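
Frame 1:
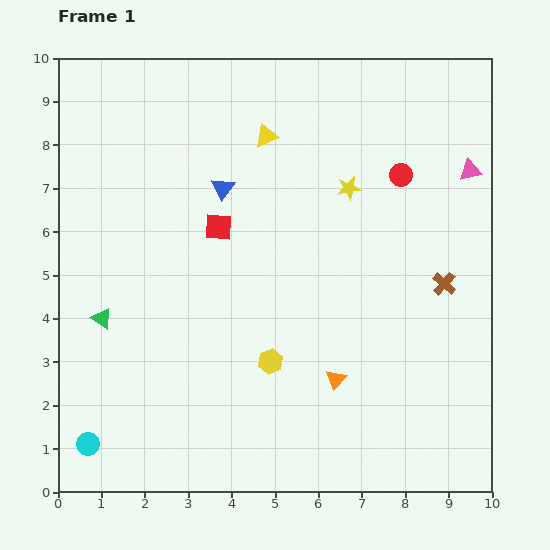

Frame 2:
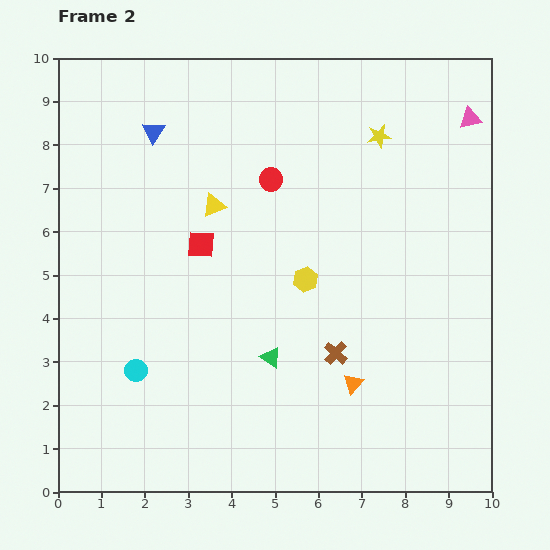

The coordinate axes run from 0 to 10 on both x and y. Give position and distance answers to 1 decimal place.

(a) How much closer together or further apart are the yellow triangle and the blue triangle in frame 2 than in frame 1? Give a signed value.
+0.6

Distance in frame 1: 1.6. Distance in frame 2: 2.2.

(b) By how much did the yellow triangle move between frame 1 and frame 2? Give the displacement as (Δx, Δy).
(-1.2, -1.6)

The yellow triangle was at (4.8, 8.2) in frame 1 and (3.6, 6.6) in frame 2.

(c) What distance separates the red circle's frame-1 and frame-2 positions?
3.0

The red circle moved from (7.9, 7.3) to (4.9, 7.2), a distance of √(3.0² + 0.1²) ≈ 3.0.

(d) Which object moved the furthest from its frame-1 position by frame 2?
the green triangle

(moved 4.0; next 3.0)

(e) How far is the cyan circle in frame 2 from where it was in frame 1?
2.0

The cyan circle moved from (0.7, 1.1) to (1.8, 2.8), a distance of √(1.1² + 1.7²) ≈ 2.0.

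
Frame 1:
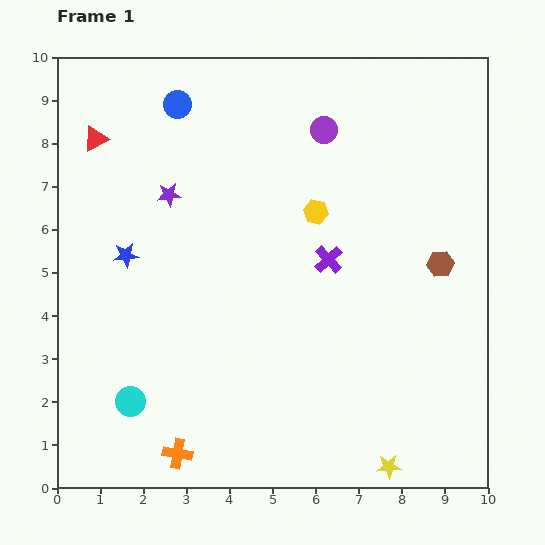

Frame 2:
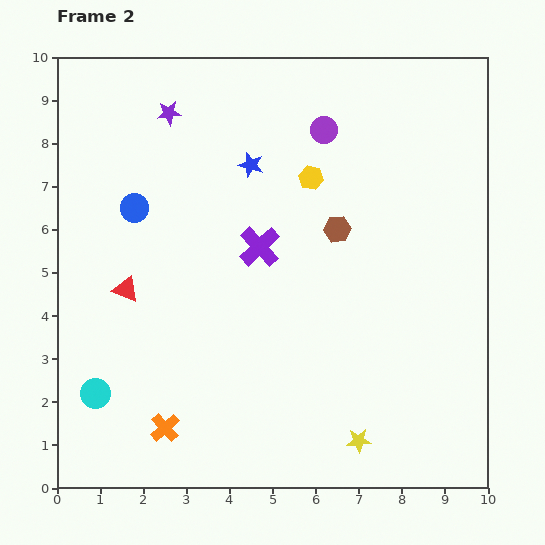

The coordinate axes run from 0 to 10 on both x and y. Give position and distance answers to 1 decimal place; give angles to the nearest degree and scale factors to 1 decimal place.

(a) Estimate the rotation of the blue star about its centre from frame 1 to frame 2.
22° clockwise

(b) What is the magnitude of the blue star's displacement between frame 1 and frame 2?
3.6

The blue star moved from (1.6, 5.4) to (4.5, 7.5), a distance of √(2.9² + 2.1²) ≈ 3.6.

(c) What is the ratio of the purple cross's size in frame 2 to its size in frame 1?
1.4×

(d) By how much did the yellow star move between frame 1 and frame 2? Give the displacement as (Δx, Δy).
(-0.7, 0.6)

The yellow star was at (7.7, 0.5) in frame 1 and (7.0, 1.1) in frame 2.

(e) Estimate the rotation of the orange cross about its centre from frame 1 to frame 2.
38° clockwise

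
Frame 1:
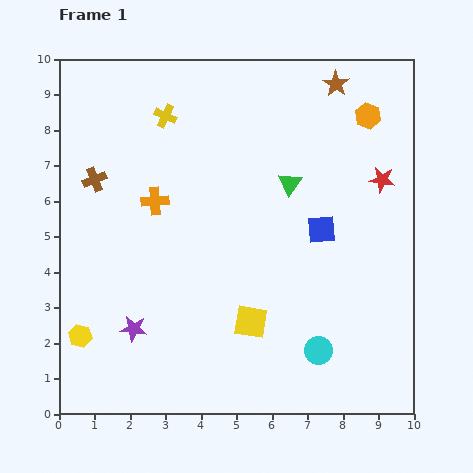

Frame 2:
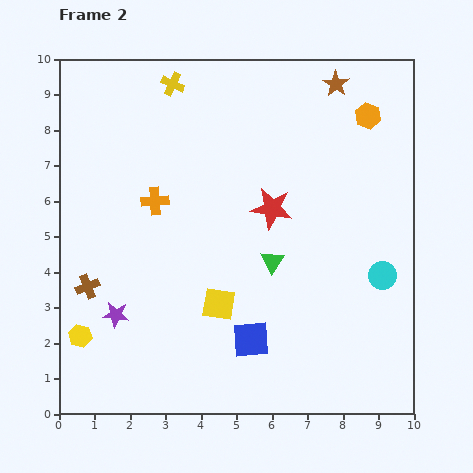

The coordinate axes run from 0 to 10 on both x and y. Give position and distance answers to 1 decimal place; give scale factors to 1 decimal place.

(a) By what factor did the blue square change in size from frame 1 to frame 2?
1.3×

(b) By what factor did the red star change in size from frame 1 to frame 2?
1.6×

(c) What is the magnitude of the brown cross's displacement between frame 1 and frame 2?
3.0

The brown cross moved from (1.0, 6.6) to (0.8, 3.6), a distance of √(0.2² + 3.0²) ≈ 3.0.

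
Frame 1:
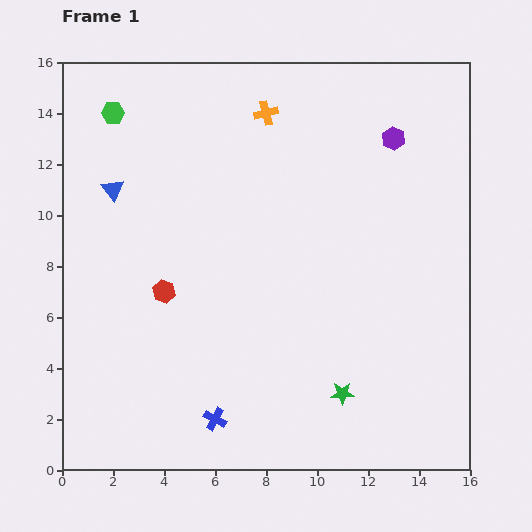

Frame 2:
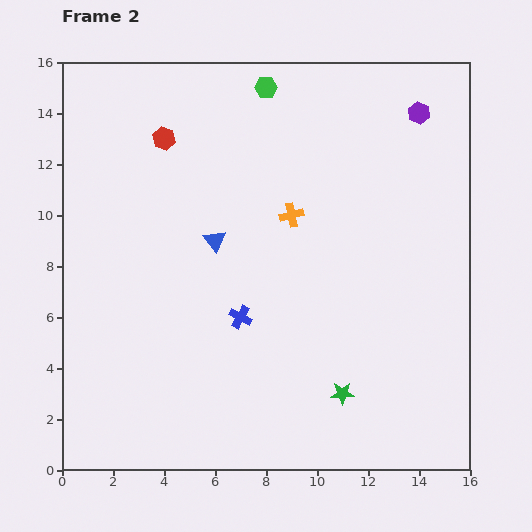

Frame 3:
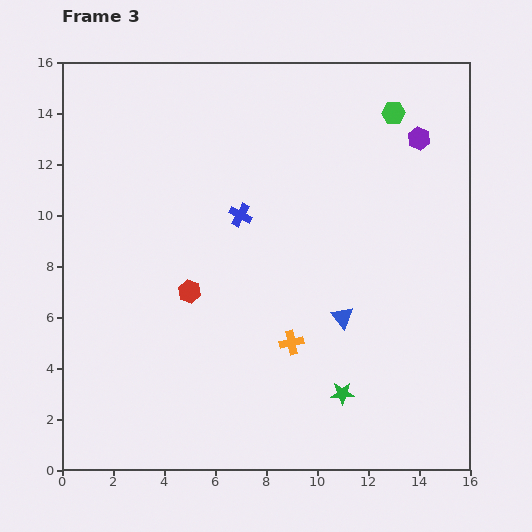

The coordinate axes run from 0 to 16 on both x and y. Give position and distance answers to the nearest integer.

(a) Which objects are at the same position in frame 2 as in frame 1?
the green star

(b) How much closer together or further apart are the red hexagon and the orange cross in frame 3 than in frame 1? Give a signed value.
-4

Distance in frame 1: 8. Distance in frame 3: 4.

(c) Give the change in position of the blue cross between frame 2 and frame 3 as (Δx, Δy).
(0, 4)

The blue cross was at (7, 6) in frame 2 and (7, 10) in frame 3.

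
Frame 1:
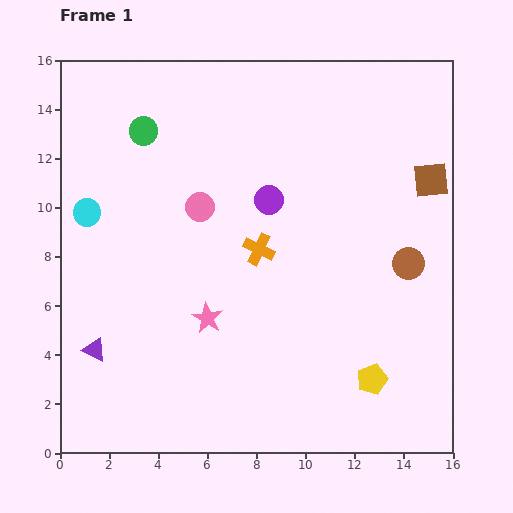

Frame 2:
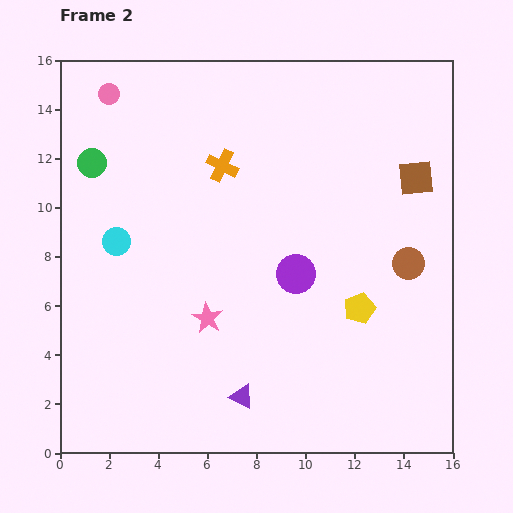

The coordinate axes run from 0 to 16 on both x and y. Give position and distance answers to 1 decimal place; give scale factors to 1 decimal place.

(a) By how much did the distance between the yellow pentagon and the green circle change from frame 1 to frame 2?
-1.3

Distance in frame 1: 13.7. Distance in frame 2: 12.4.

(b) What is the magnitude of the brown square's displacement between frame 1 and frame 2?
0.6

The brown square moved from (15.1, 11.1) to (14.5, 11.2), a distance of √(0.6² + 0.1²) ≈ 0.6.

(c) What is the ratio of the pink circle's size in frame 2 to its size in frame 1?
0.7×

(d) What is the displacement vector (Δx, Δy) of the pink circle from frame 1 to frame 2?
(-3.7, 4.6)

The pink circle was at (5.7, 10.0) in frame 1 and (2.0, 14.6) in frame 2.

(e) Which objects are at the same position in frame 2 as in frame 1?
the pink star, the brown circle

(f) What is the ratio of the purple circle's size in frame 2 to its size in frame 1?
1.3×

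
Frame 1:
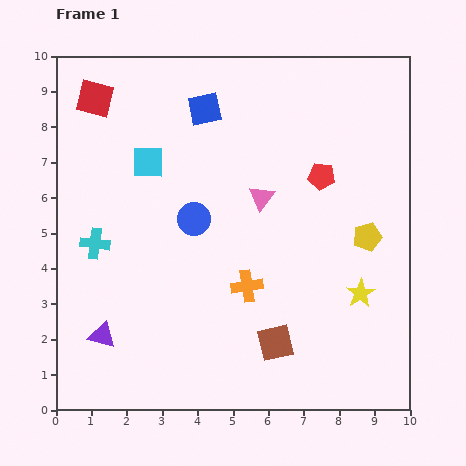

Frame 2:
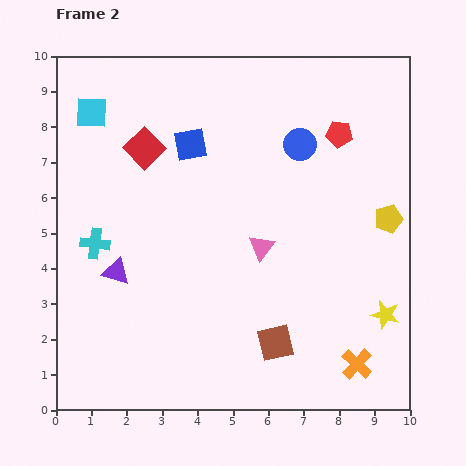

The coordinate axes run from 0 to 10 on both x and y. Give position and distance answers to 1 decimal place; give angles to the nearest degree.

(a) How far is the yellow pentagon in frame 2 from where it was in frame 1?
0.8

The yellow pentagon moved from (8.8, 4.9) to (9.4, 5.4), a distance of √(0.6² + 0.5²) ≈ 0.8.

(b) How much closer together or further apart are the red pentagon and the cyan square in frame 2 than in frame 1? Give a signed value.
+2.1

Distance in frame 1: 4.9. Distance in frame 2: 7.0.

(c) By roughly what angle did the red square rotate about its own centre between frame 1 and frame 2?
33° clockwise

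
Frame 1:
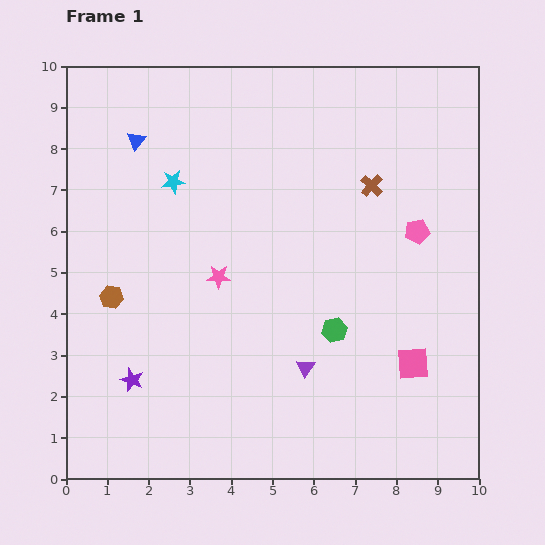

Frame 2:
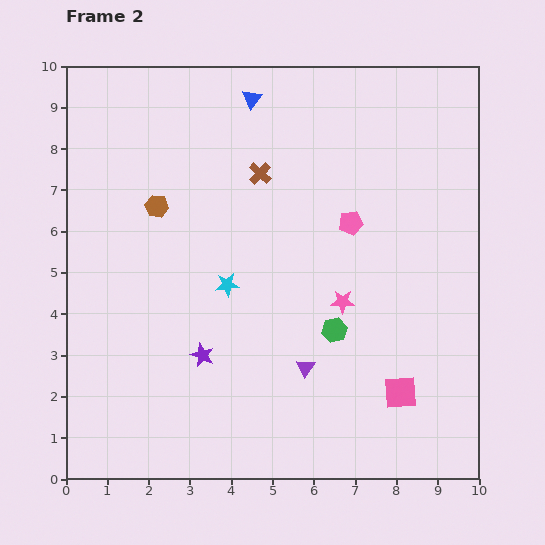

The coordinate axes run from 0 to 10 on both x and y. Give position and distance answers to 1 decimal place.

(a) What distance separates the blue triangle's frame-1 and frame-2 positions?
3.0

The blue triangle moved from (1.7, 8.2) to (4.5, 9.2), a distance of √(2.8² + 1.0²) ≈ 3.0.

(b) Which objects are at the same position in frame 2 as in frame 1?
the green hexagon, the purple triangle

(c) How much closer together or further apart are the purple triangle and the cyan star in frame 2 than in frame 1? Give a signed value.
-2.7

Distance in frame 1: 5.5. Distance in frame 2: 2.8.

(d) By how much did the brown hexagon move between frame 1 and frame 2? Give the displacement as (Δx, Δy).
(1.1, 2.2)

The brown hexagon was at (1.1, 4.4) in frame 1 and (2.2, 6.6) in frame 2.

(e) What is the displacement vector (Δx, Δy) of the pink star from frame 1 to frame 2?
(3.0, -0.6)

The pink star was at (3.7, 4.9) in frame 1 and (6.7, 4.3) in frame 2.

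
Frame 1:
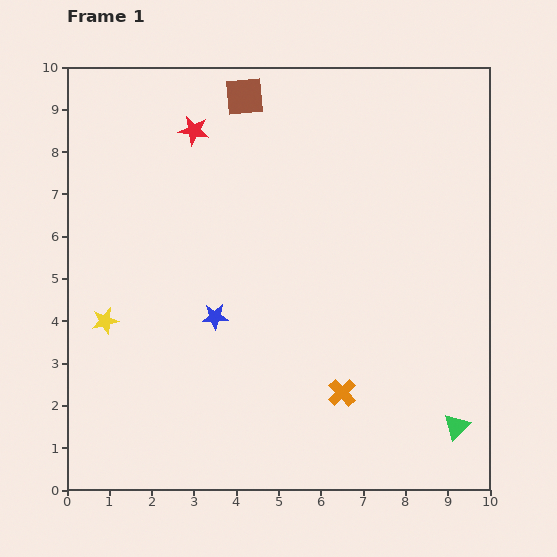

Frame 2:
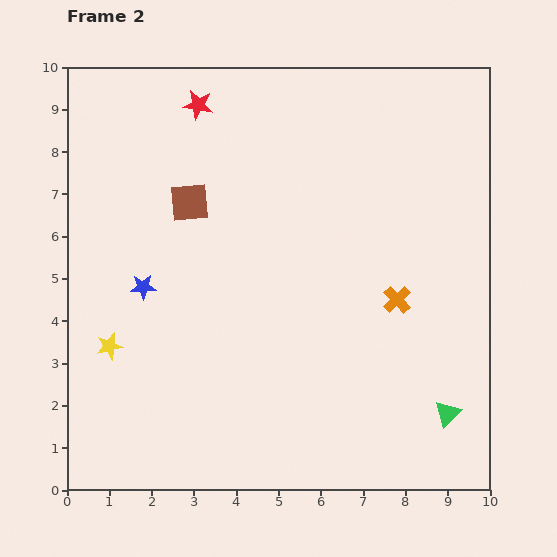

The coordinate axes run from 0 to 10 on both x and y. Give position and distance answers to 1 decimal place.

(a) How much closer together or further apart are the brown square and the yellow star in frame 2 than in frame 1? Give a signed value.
-2.3

Distance in frame 1: 6.2. Distance in frame 2: 3.9.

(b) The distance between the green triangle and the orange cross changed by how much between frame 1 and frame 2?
+0.2

Distance in frame 1: 2.8. Distance in frame 2: 3.0.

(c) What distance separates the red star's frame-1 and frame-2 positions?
0.6

The red star moved from (3.0, 8.5) to (3.1, 9.1), a distance of √(0.1² + 0.6²) ≈ 0.6.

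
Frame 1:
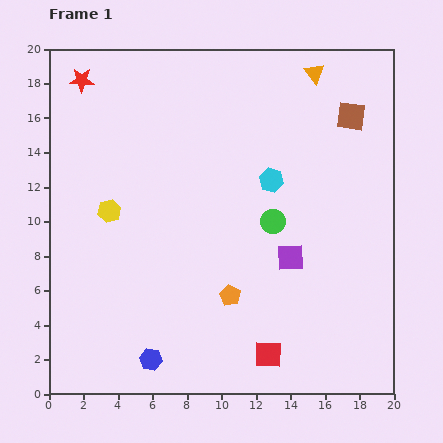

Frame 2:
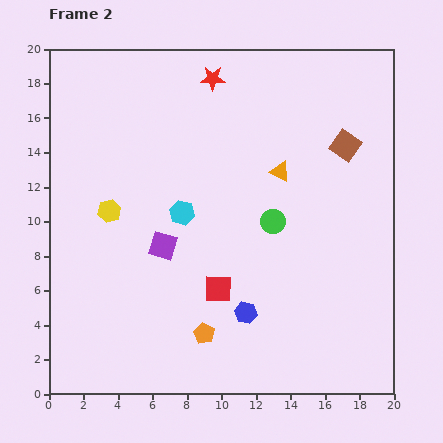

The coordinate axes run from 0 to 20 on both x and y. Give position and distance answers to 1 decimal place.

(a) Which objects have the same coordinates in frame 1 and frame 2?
the yellow hexagon, the green circle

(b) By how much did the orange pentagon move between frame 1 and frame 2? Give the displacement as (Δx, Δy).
(-1.5, -2.2)

The orange pentagon was at (10.5, 5.7) in frame 1 and (9.0, 3.5) in frame 2.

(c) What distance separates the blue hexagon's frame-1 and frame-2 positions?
6.1

The blue hexagon moved from (5.9, 2.0) to (11.4, 4.7), a distance of √(5.5² + 2.7²) ≈ 6.1.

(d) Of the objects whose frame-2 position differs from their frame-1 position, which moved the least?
the brown square

(moved 1.7)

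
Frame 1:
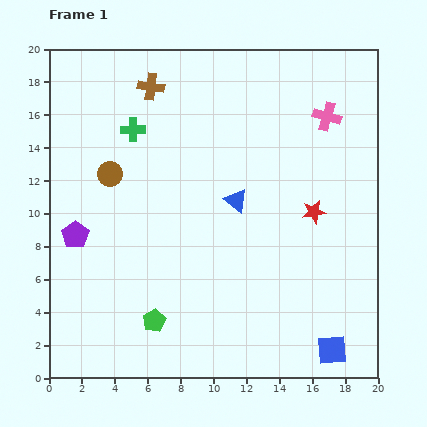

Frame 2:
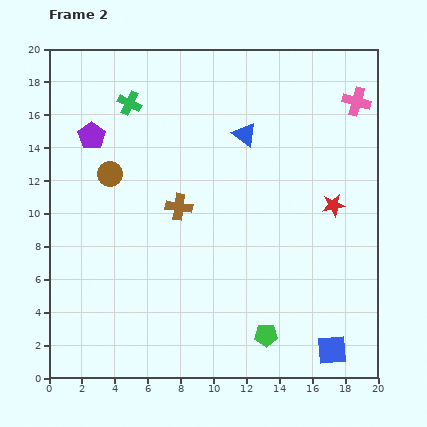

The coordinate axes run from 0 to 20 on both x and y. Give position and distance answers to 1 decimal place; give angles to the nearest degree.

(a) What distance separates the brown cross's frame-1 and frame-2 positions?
7.5

The brown cross moved from (6.2, 17.7) to (7.9, 10.4), a distance of √(1.7² + 7.3²) ≈ 7.5.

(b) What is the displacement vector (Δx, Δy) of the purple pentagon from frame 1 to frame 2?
(1.0, 6.0)

The purple pentagon was at (1.6, 8.7) in frame 1 and (2.6, 14.7) in frame 2.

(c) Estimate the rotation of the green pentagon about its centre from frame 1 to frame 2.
27° clockwise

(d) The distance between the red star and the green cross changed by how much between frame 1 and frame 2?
+1.8

Distance in frame 1: 12.1. Distance in frame 2: 13.9.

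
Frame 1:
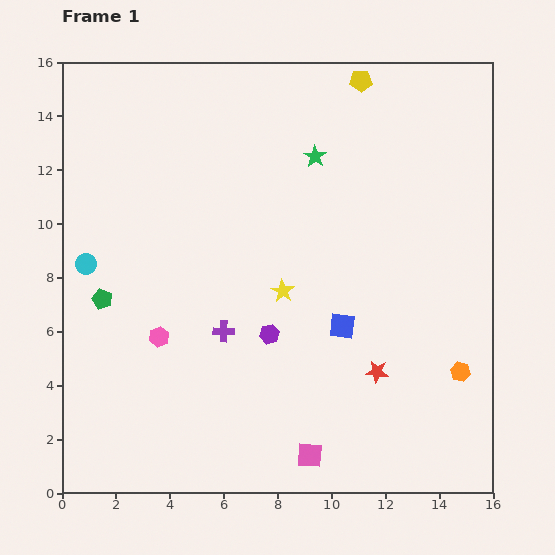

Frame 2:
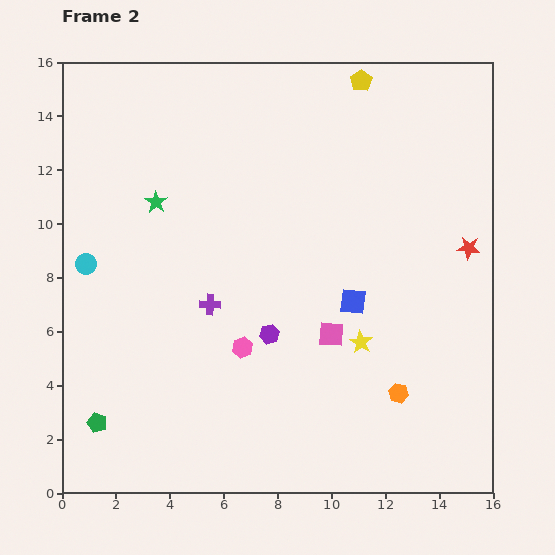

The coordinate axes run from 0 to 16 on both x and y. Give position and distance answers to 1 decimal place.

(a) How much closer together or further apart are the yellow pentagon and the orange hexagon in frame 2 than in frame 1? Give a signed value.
+0.3

Distance in frame 1: 11.4. Distance in frame 2: 11.7.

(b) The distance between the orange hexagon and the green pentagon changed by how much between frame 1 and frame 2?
-2.3

Distance in frame 1: 13.6. Distance in frame 2: 11.3.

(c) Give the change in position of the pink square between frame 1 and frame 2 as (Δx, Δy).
(0.8, 4.5)

The pink square was at (9.2, 1.4) in frame 1 and (10.0, 5.9) in frame 2.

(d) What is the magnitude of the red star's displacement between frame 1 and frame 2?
5.7

The red star moved from (11.7, 4.5) to (15.1, 9.1), a distance of √(3.4² + 4.6²) ≈ 5.7.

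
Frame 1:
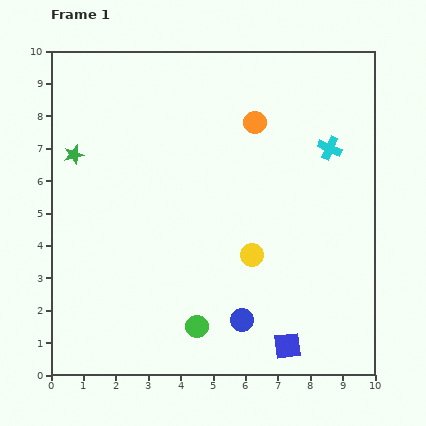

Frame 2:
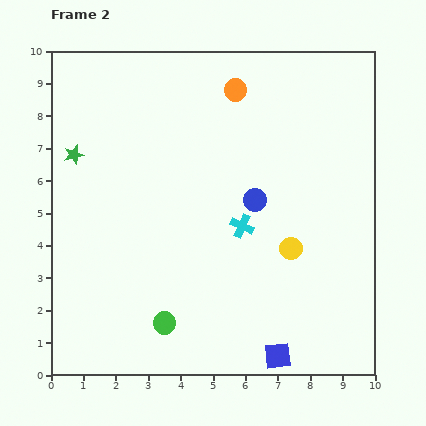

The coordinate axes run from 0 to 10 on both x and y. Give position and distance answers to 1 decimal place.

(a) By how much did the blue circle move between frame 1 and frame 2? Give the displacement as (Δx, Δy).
(0.4, 3.7)

The blue circle was at (5.9, 1.7) in frame 1 and (6.3, 5.4) in frame 2.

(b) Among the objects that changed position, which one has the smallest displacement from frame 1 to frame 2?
the blue square

(moved 0.4)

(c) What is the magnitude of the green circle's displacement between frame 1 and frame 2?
1.0

The green circle moved from (4.5, 1.5) to (3.5, 1.6), a distance of √(1.0² + 0.1²) ≈ 1.0.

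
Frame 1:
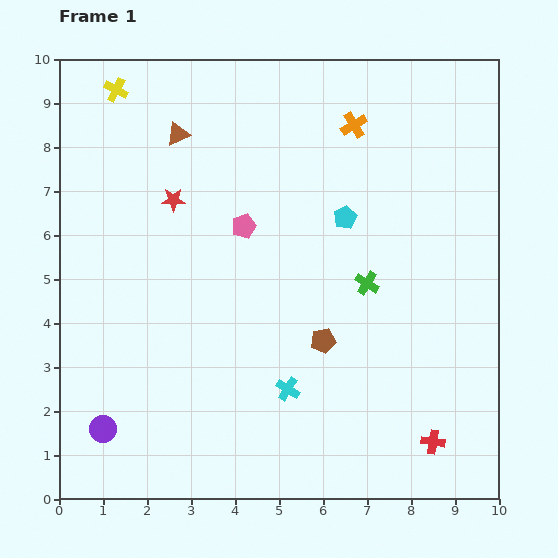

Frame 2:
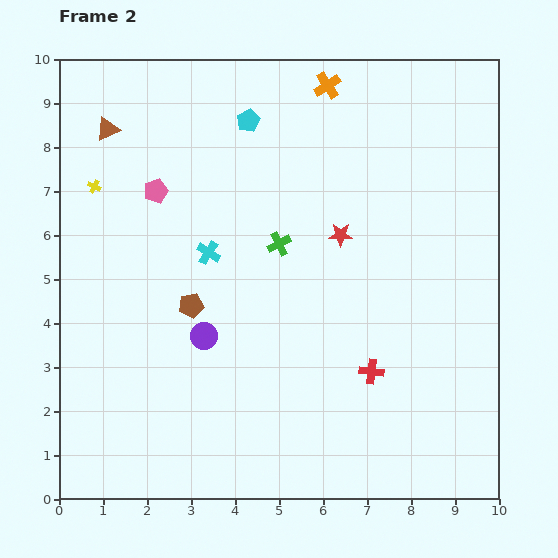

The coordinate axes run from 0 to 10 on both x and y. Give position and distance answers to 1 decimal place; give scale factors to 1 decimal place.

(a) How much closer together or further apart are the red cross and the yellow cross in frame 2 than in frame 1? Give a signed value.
-3.2

Distance in frame 1: 10.8. Distance in frame 2: 7.6.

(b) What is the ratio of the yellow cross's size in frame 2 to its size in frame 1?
0.6×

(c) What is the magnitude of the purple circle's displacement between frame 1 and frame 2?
3.1

The purple circle moved from (1.0, 1.6) to (3.3, 3.7), a distance of √(2.3² + 2.1²) ≈ 3.1.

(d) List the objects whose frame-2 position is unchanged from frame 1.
none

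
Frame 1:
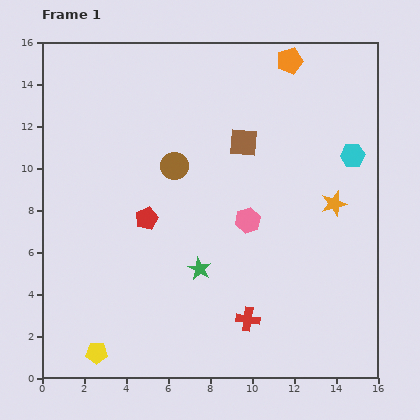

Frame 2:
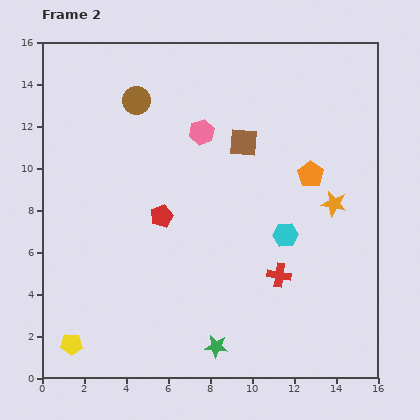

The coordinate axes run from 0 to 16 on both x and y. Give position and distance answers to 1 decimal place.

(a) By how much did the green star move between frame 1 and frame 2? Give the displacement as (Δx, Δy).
(0.8, -3.7)

The green star was at (7.5, 5.2) in frame 1 and (8.3, 1.5) in frame 2.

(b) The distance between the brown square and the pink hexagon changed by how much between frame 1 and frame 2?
-1.6

Distance in frame 1: 3.7. Distance in frame 2: 2.1.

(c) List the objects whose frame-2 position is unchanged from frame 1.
the brown square, the orange star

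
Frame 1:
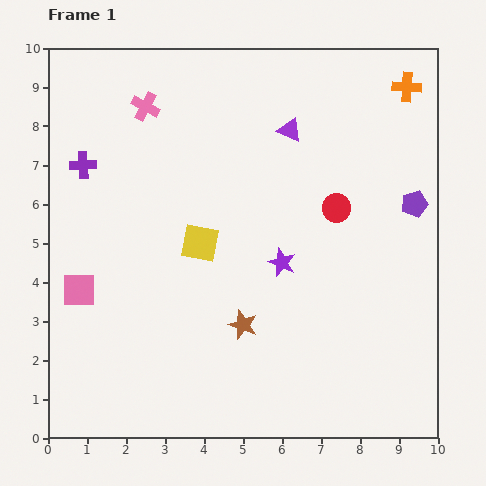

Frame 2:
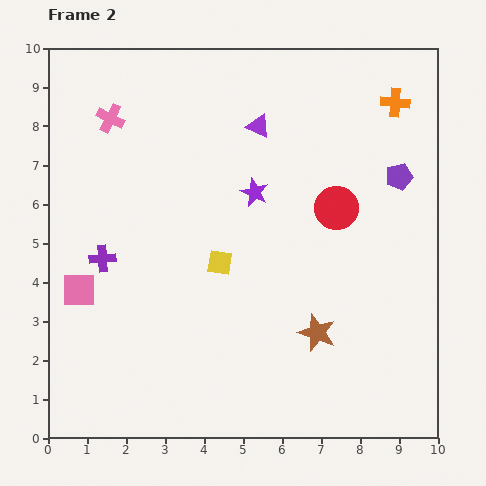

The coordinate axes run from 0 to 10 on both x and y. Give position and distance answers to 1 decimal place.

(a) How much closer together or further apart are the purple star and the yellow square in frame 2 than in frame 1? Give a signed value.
-0.2

Distance in frame 1: 2.2. Distance in frame 2: 2.0.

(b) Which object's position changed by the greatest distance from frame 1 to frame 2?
the purple cross

(moved 2.5; next 1.9)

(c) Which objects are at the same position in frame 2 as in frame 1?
the pink square, the red circle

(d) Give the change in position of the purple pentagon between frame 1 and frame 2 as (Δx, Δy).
(-0.4, 0.7)

The purple pentagon was at (9.4, 6.0) in frame 1 and (9.0, 6.7) in frame 2.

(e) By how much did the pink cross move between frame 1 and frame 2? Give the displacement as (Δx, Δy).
(-0.9, -0.3)

The pink cross was at (2.5, 8.5) in frame 1 and (1.6, 8.2) in frame 2.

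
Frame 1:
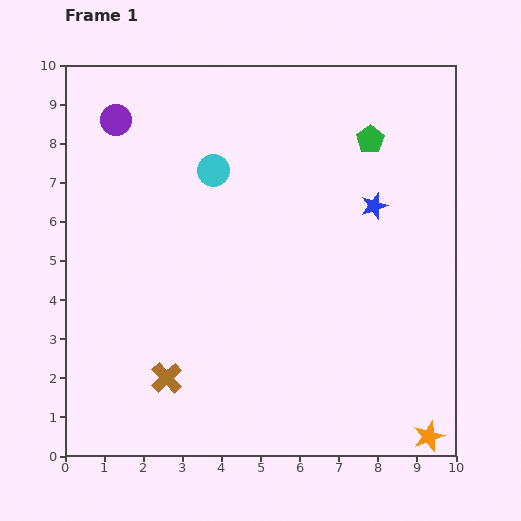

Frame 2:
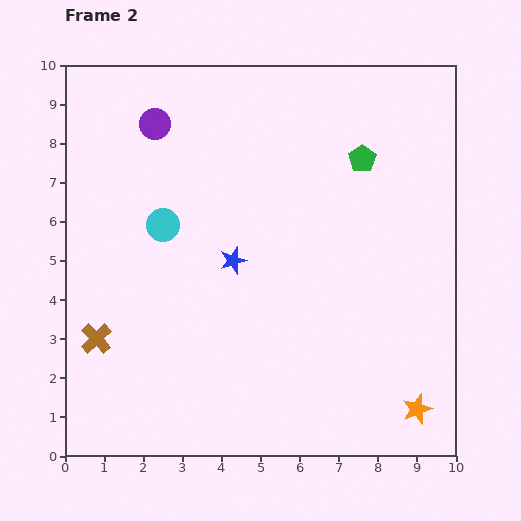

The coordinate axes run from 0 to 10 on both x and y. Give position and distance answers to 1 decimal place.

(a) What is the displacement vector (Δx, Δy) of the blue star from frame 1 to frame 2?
(-3.6, -1.4)

The blue star was at (7.9, 6.4) in frame 1 and (4.3, 5.0) in frame 2.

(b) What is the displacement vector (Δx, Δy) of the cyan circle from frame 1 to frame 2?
(-1.3, -1.4)

The cyan circle was at (3.8, 7.3) in frame 1 and (2.5, 5.9) in frame 2.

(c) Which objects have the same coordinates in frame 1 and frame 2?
none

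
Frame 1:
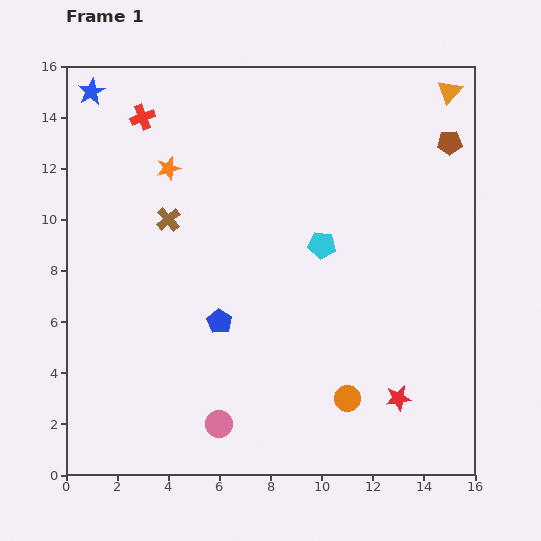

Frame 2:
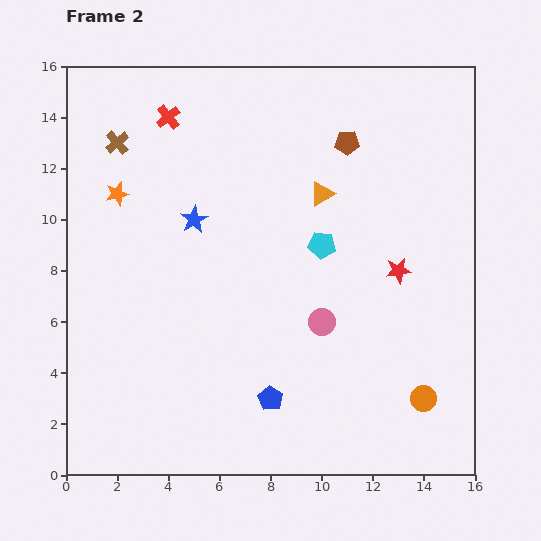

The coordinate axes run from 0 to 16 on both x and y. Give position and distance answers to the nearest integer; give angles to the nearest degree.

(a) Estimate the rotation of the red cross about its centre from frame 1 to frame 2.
18° counter-clockwise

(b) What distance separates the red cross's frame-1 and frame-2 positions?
1

The red cross moved from (3, 14) to (4, 14), a distance of √(1² + 0²) ≈ 1.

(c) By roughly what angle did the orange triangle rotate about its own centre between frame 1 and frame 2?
20° clockwise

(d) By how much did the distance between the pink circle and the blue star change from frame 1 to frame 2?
-8

Distance in frame 1: 14. Distance in frame 2: 6.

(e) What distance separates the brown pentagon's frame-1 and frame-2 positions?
4

The brown pentagon moved from (15, 13) to (11, 13), a distance of √(4² + 0²) ≈ 4.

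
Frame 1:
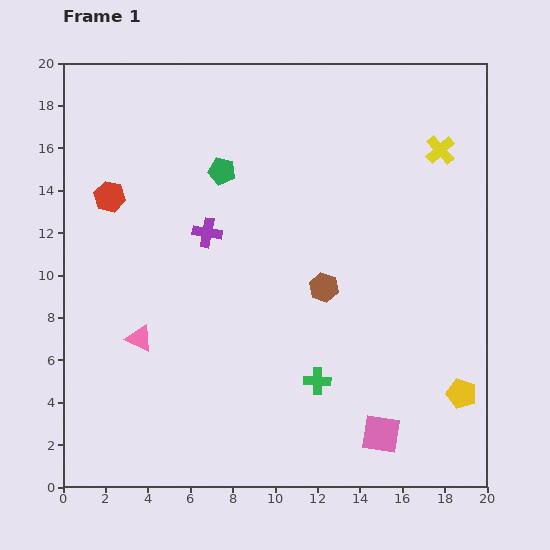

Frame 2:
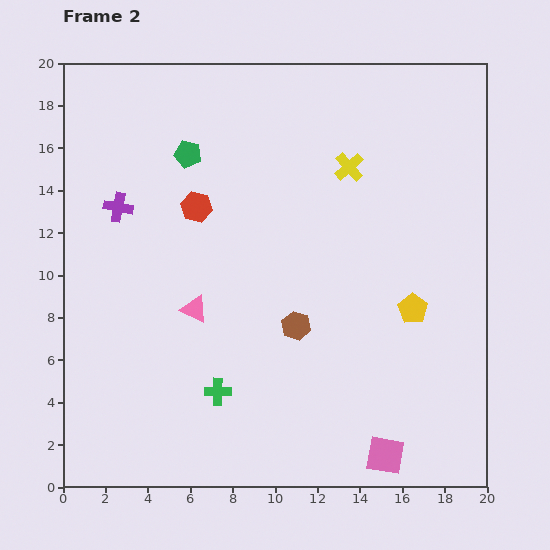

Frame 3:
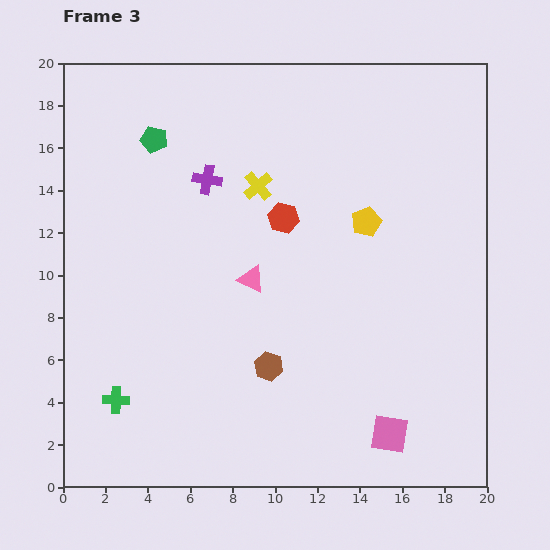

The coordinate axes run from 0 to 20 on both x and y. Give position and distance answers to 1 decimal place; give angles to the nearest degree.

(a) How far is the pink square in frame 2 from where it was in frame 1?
1.0

The pink square moved from (15.0, 2.5) to (15.2, 1.5), a distance of √(0.2² + 1.0²) ≈ 1.0.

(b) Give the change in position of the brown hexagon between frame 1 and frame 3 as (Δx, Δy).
(-2.6, -3.7)

The brown hexagon was at (12.3, 9.4) in frame 1 and (9.7, 5.7) in frame 3.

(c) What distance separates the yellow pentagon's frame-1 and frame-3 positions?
9.3

The yellow pentagon moved from (18.8, 4.4) to (14.3, 12.5), a distance of √(4.5² + 8.1²) ≈ 9.3.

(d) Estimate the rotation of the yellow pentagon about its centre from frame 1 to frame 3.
31° clockwise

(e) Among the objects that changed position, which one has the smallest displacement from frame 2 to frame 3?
the pink square

(moved 1.0)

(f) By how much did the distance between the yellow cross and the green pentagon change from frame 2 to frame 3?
-2.2

Distance in frame 2: 7.6. Distance in frame 3: 5.4.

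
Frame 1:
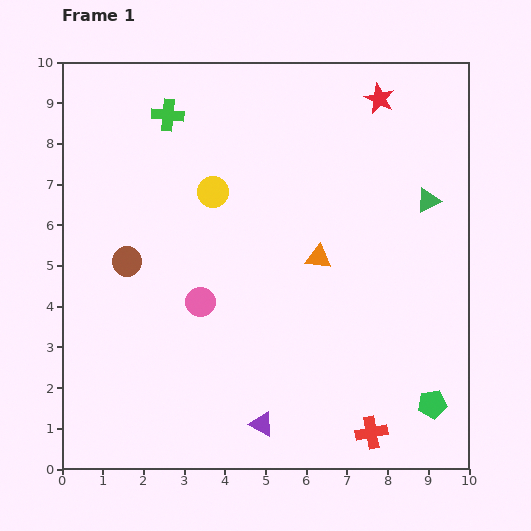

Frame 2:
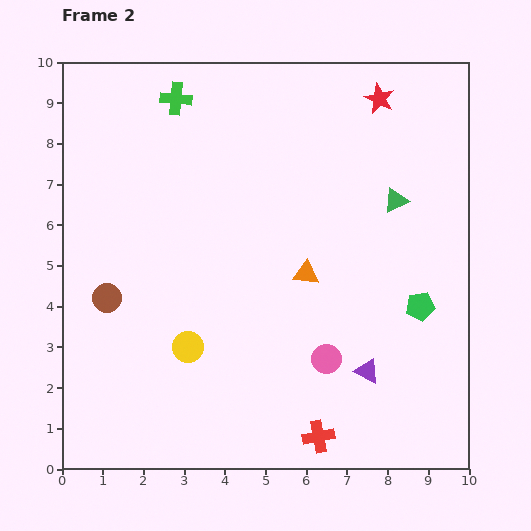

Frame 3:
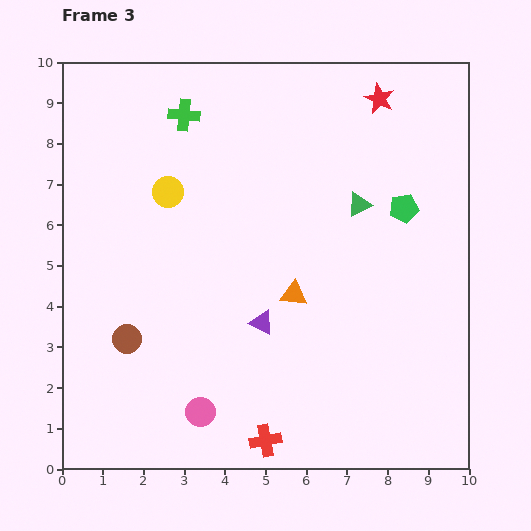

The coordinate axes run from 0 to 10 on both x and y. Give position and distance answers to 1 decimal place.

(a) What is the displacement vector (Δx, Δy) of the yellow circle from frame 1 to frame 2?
(-0.6, -3.8)

The yellow circle was at (3.7, 6.8) in frame 1 and (3.1, 3.0) in frame 2.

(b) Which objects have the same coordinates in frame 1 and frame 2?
the red star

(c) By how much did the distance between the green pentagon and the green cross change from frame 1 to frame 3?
-3.7

Distance in frame 1: 9.6. Distance in frame 3: 5.9.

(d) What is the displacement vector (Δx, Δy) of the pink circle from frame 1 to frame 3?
(0.0, -2.7)

The pink circle was at (3.4, 4.1) in frame 1 and (3.4, 1.4) in frame 3.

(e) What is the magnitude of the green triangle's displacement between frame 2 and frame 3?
0.9

The green triangle moved from (8.2, 6.6) to (7.3, 6.5), a distance of √(0.9² + 0.1²) ≈ 0.9.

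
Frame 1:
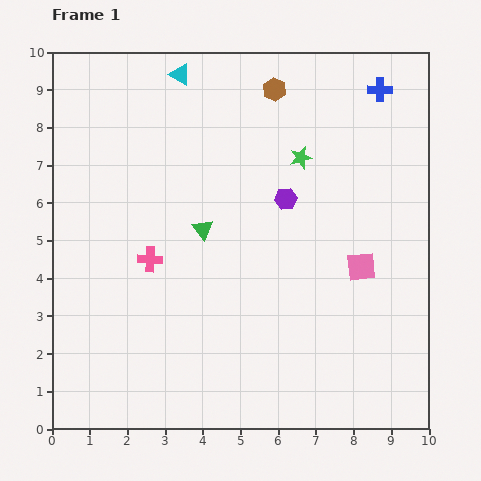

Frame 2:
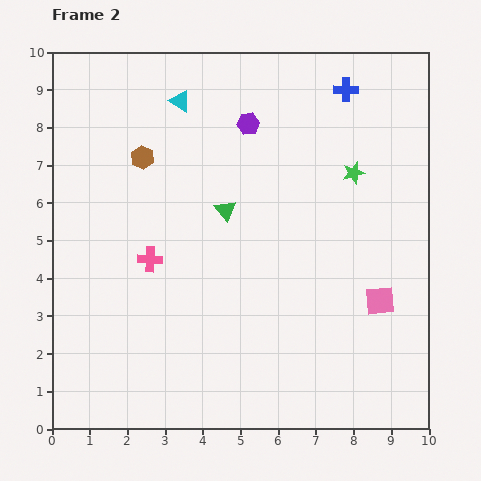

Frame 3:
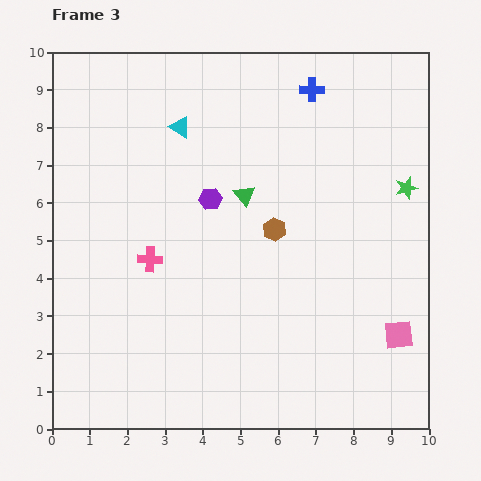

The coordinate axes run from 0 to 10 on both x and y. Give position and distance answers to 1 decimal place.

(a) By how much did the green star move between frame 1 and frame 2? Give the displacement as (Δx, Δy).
(1.4, -0.4)

The green star was at (6.6, 7.2) in frame 1 and (8.0, 6.8) in frame 2.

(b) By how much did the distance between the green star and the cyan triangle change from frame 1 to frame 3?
+2.3

Distance in frame 1: 3.9. Distance in frame 3: 6.2.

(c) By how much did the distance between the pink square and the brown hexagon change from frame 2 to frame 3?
-3.1

Distance in frame 2: 7.4. Distance in frame 3: 4.3.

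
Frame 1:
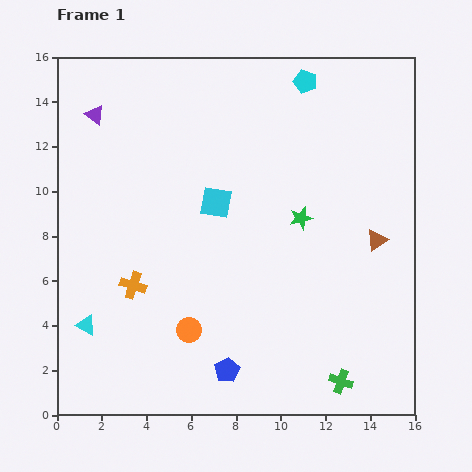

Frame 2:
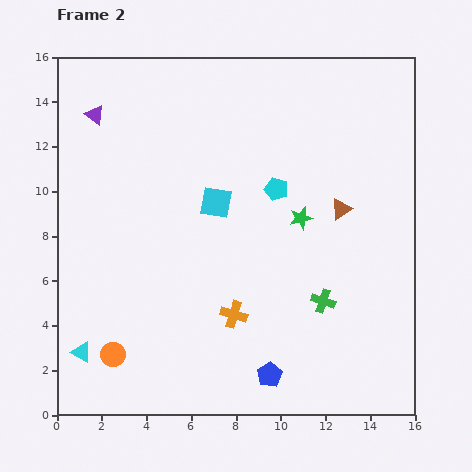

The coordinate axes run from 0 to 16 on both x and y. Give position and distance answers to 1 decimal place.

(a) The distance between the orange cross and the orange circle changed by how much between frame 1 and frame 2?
+2.5

Distance in frame 1: 3.2. Distance in frame 2: 5.7.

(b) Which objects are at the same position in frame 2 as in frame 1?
the purple triangle, the cyan square, the green star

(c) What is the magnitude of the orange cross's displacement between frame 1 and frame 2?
4.7

The orange cross moved from (3.4, 5.8) to (7.9, 4.5), a distance of √(4.5² + 1.3²) ≈ 4.7.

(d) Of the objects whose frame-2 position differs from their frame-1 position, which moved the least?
the cyan triangle

(moved 1.2)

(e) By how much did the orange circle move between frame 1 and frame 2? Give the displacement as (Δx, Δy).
(-3.4, -1.1)

The orange circle was at (5.9, 3.8) in frame 1 and (2.5, 2.7) in frame 2.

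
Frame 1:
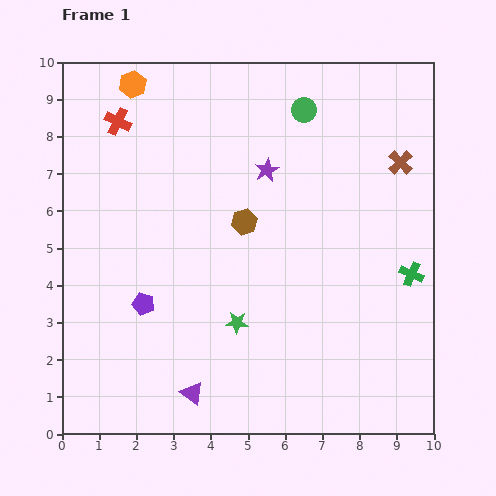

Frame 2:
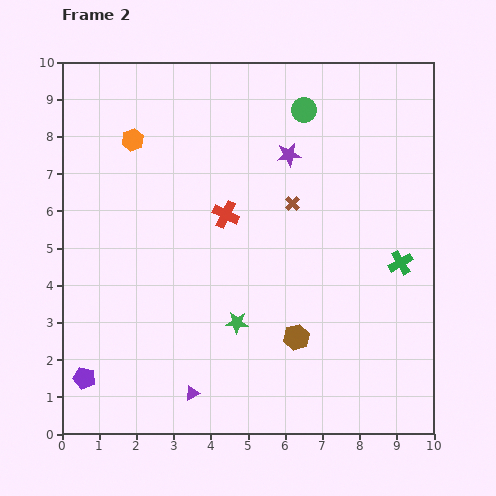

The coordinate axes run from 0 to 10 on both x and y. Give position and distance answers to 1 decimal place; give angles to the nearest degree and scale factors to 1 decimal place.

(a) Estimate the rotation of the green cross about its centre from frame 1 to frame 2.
37° clockwise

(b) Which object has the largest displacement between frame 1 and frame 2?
the red cross

(moved 3.8; next 3.4)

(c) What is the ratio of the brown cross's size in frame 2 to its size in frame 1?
0.6×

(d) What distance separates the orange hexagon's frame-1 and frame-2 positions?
1.5

The orange hexagon moved from (1.9, 9.4) to (1.9, 7.9), a distance of √(0.0² + 1.5²) ≈ 1.5.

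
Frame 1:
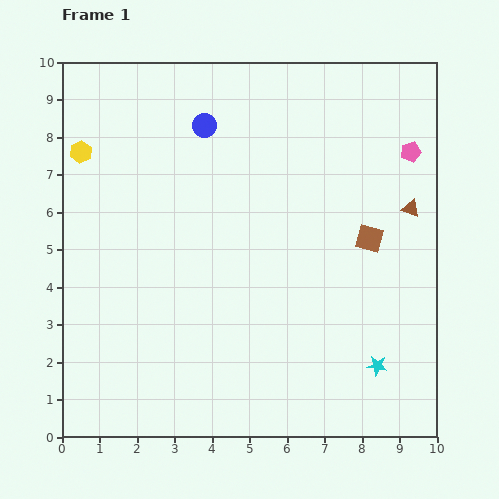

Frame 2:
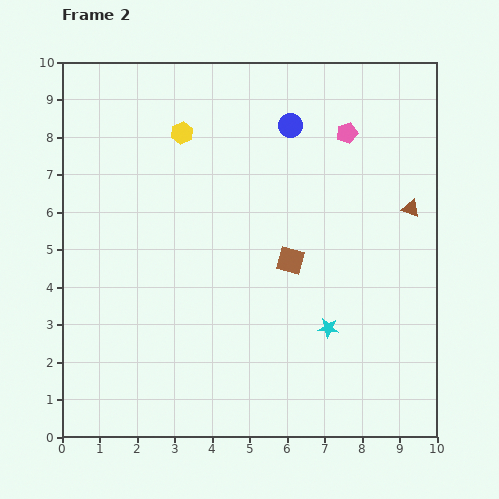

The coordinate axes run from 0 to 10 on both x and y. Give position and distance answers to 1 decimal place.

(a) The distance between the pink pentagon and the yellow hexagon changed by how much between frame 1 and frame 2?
-4.4

Distance in frame 1: 8.8. Distance in frame 2: 4.4.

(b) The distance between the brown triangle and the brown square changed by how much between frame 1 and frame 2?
+2.1

Distance in frame 1: 1.4. Distance in frame 2: 3.5.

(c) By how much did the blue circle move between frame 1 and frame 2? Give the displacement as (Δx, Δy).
(2.3, 0.0)

The blue circle was at (3.8, 8.3) in frame 1 and (6.1, 8.3) in frame 2.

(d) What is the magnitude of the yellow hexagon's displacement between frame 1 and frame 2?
2.7

The yellow hexagon moved from (0.5, 7.6) to (3.2, 8.1), a distance of √(2.7² + 0.5²) ≈ 2.7.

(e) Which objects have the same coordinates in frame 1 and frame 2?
the brown triangle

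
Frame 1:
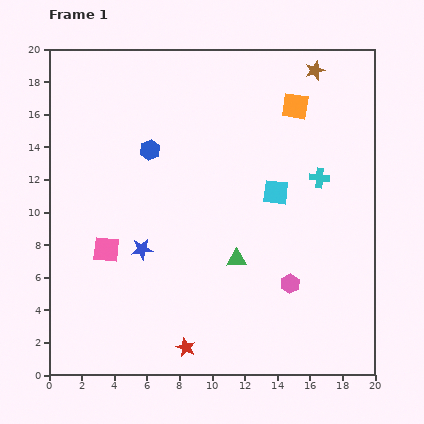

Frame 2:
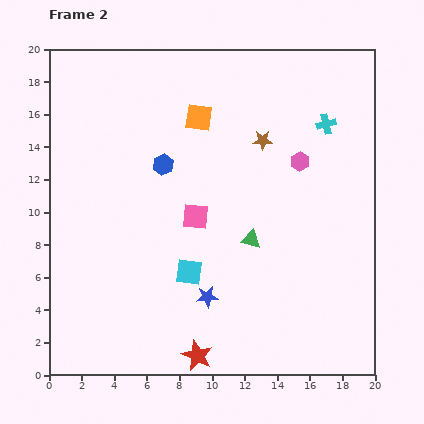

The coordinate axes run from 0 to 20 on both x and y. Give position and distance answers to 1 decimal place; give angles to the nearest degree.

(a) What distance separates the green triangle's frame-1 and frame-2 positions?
1.5

The green triangle moved from (11.5, 7.1) to (12.4, 8.3), a distance of √(0.9² + 1.2²) ≈ 1.5.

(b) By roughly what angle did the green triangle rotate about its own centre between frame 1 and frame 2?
15° clockwise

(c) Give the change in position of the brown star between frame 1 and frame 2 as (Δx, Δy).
(-3.2, -4.3)

The brown star was at (16.3, 18.7) in frame 1 and (13.1, 14.4) in frame 2.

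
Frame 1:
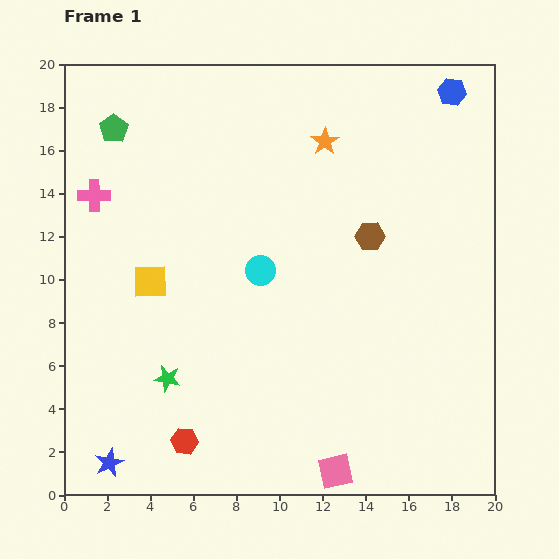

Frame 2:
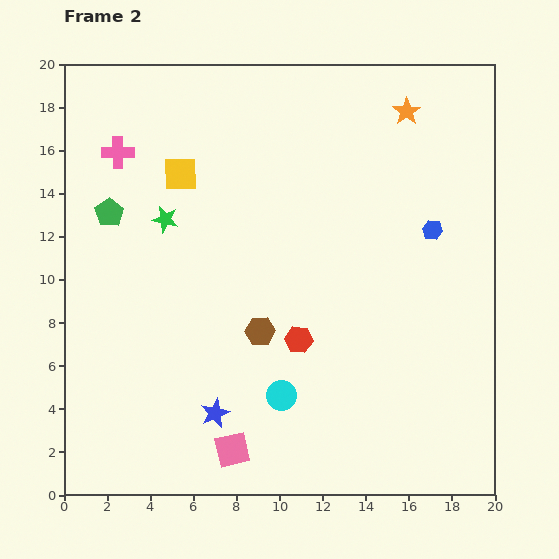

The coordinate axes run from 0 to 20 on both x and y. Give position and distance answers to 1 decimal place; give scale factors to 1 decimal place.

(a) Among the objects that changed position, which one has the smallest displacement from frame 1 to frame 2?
the pink cross

(moved 2.3)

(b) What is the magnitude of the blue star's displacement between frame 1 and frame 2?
5.4

The blue star moved from (2.1, 1.5) to (7.0, 3.8), a distance of √(4.9² + 2.3²) ≈ 5.4.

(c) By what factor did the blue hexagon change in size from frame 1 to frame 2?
0.7×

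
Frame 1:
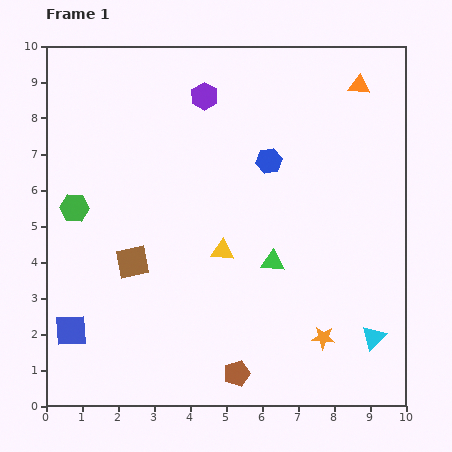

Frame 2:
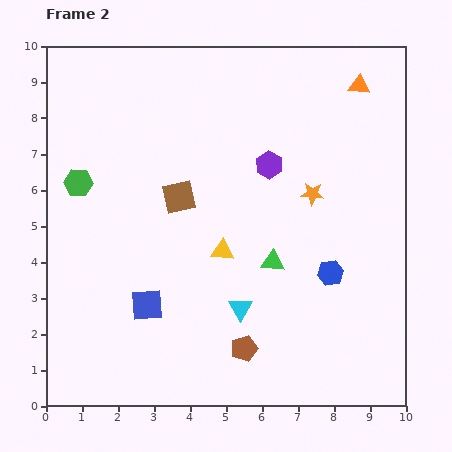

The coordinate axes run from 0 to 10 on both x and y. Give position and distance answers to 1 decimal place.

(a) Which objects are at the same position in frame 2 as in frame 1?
the yellow triangle, the green triangle, the orange triangle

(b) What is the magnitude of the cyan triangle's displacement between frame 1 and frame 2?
3.8

The cyan triangle moved from (9.1, 1.9) to (5.4, 2.7), a distance of √(3.7² + 0.8²) ≈ 3.8.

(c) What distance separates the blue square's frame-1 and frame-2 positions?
2.2

The blue square moved from (0.7, 2.1) to (2.8, 2.8), a distance of √(2.1² + 0.7²) ≈ 2.2.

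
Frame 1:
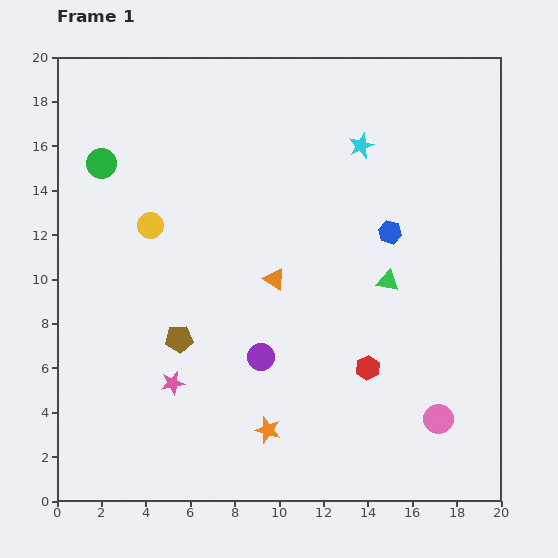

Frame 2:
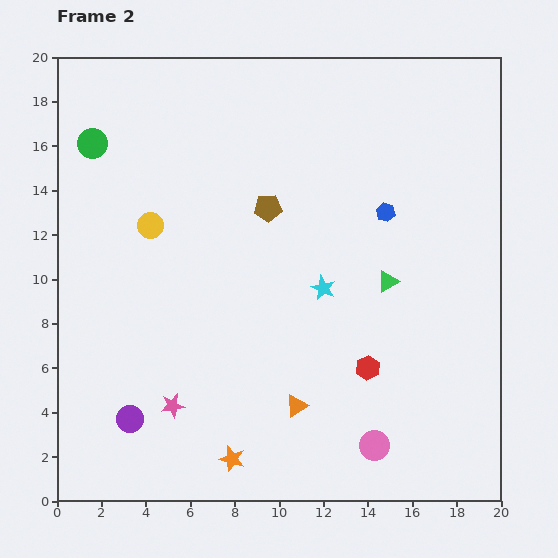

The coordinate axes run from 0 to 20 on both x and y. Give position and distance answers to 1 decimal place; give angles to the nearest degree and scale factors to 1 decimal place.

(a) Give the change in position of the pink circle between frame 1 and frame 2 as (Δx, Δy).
(-2.9, -1.2)

The pink circle was at (17.2, 3.7) in frame 1 and (14.3, 2.5) in frame 2.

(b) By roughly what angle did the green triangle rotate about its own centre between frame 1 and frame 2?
42° counter-clockwise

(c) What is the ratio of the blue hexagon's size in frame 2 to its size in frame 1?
0.8×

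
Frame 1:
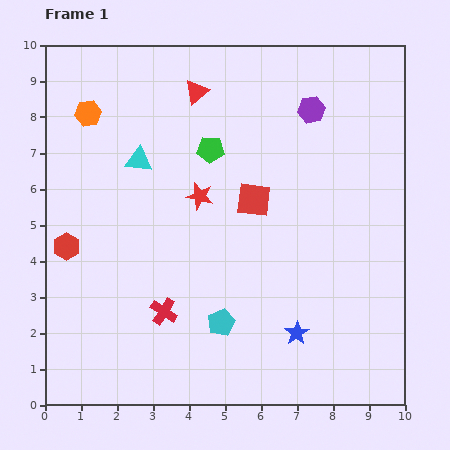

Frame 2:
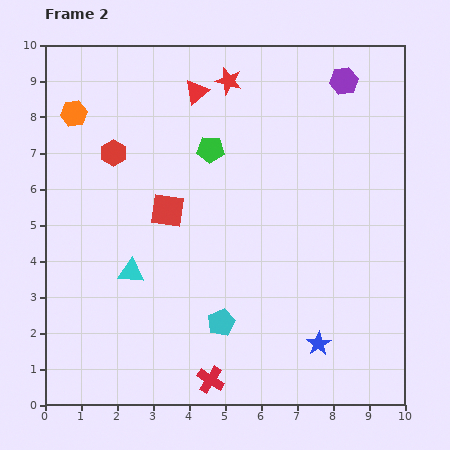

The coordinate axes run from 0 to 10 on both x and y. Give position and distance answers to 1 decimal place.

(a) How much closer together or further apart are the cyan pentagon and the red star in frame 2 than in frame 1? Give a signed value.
+3.1

Distance in frame 1: 3.6. Distance in frame 2: 6.7.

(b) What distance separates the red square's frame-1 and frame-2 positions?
2.4

The red square moved from (5.8, 5.7) to (3.4, 5.4), a distance of √(2.4² + 0.3²) ≈ 2.4.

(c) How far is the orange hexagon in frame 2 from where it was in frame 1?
0.4

The orange hexagon moved from (1.2, 8.1) to (0.8, 8.1), a distance of √(0.4² + 0.0²) ≈ 0.4.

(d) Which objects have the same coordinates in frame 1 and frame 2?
the cyan pentagon, the red triangle, the green pentagon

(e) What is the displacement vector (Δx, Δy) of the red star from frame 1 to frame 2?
(0.8, 3.2)

The red star was at (4.3, 5.8) in frame 1 and (5.1, 9.0) in frame 2.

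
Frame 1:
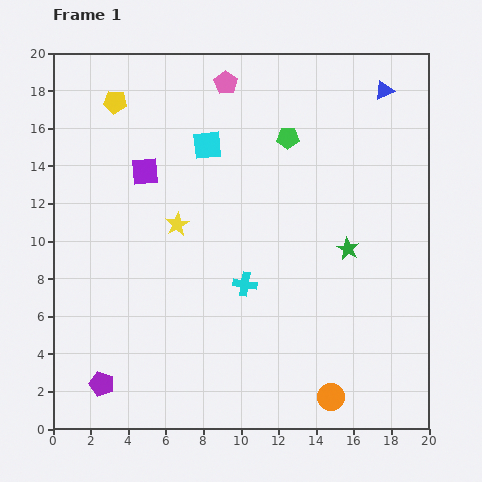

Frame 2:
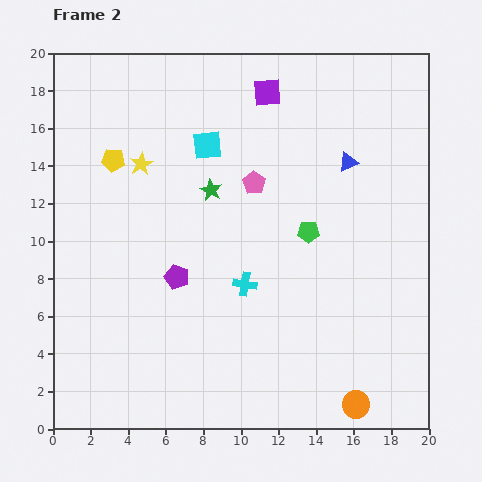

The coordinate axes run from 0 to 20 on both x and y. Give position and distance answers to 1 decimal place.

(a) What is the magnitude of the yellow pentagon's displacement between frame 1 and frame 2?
3.1

The yellow pentagon moved from (3.3, 17.4) to (3.2, 14.3), a distance of √(0.1² + 3.1²) ≈ 3.1.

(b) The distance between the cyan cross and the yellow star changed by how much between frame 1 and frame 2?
+3.6

Distance in frame 1: 4.8. Distance in frame 2: 8.4.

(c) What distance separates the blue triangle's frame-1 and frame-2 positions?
4.2

The blue triangle moved from (17.6, 18.0) to (15.7, 14.2), a distance of √(1.9² + 3.8²) ≈ 4.2.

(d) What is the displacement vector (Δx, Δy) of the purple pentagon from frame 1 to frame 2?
(4.0, 5.7)

The purple pentagon was at (2.6, 2.4) in frame 1 and (6.6, 8.1) in frame 2.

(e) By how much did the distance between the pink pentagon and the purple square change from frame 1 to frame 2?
-1.5

Distance in frame 1: 6.4. Distance in frame 2: 4.9.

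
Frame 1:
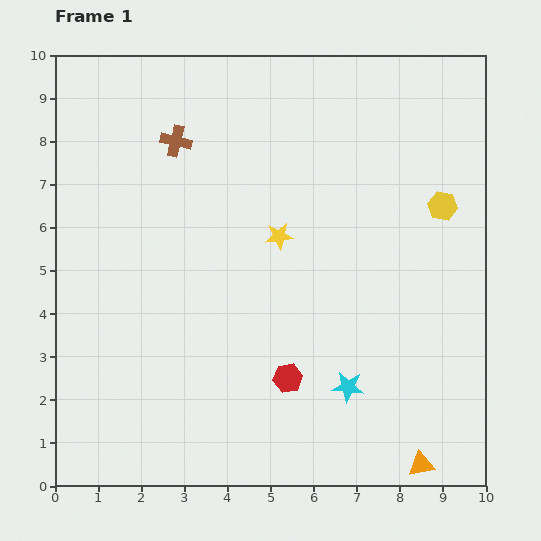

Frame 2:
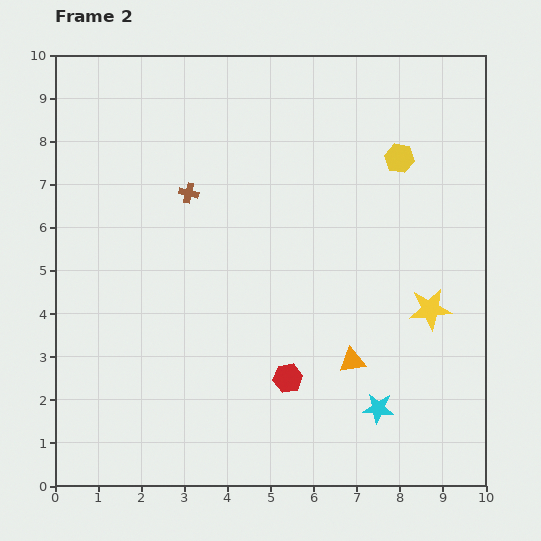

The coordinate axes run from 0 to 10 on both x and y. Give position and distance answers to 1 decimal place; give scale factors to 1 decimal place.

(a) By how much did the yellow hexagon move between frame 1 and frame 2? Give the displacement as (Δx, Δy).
(-1.0, 1.1)

The yellow hexagon was at (9.0, 6.5) in frame 1 and (8.0, 7.6) in frame 2.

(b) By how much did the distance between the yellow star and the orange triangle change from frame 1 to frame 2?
-4.0

Distance in frame 1: 6.2. Distance in frame 2: 2.2.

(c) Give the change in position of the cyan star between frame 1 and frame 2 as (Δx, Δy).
(0.7, -0.5)

The cyan star was at (6.8, 2.3) in frame 1 and (7.5, 1.8) in frame 2.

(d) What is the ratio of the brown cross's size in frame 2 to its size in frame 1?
0.6×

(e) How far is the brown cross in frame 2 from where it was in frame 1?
1.2

The brown cross moved from (2.8, 8.0) to (3.1, 6.8), a distance of √(0.3² + 1.2²) ≈ 1.2.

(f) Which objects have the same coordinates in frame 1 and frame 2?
the red hexagon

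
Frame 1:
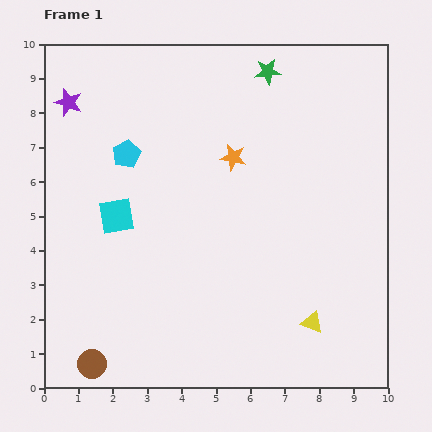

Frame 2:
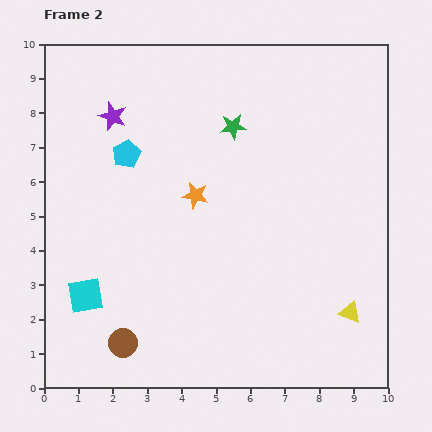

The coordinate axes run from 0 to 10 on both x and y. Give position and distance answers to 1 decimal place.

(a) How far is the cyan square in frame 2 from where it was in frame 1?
2.5

The cyan square moved from (2.1, 5.0) to (1.2, 2.7), a distance of √(0.9² + 2.3²) ≈ 2.5.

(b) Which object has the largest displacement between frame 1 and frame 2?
the cyan square

(moved 2.5; next 1.9)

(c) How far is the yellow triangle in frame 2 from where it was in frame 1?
1.1

The yellow triangle moved from (7.8, 1.9) to (8.9, 2.2), a distance of √(1.1² + 0.3²) ≈ 1.1.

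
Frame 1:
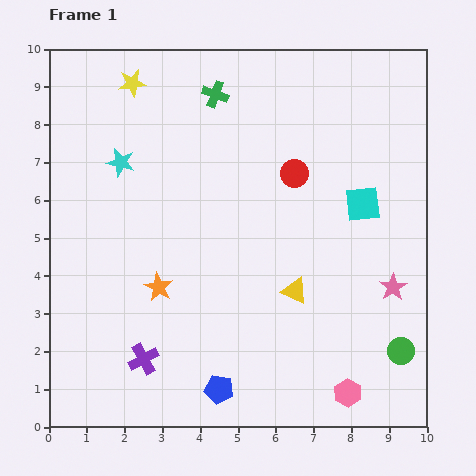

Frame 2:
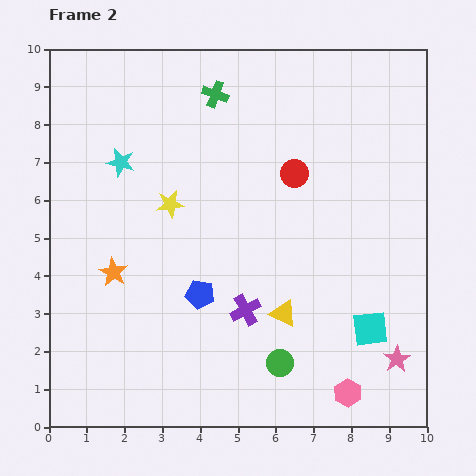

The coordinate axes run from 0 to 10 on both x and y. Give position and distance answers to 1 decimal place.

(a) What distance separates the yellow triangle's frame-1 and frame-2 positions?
0.7

The yellow triangle moved from (6.5, 3.6) to (6.2, 3.0), a distance of √(0.3² + 0.6²) ≈ 0.7.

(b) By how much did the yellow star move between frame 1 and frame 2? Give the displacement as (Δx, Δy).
(1.0, -3.2)

The yellow star was at (2.2, 9.1) in frame 1 and (3.2, 5.9) in frame 2.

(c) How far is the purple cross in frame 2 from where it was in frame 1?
3.0

The purple cross moved from (2.5, 1.8) to (5.2, 3.1), a distance of √(2.7² + 1.3²) ≈ 3.0.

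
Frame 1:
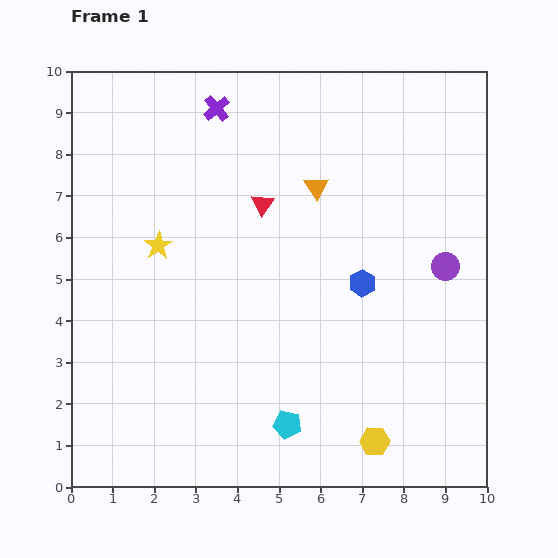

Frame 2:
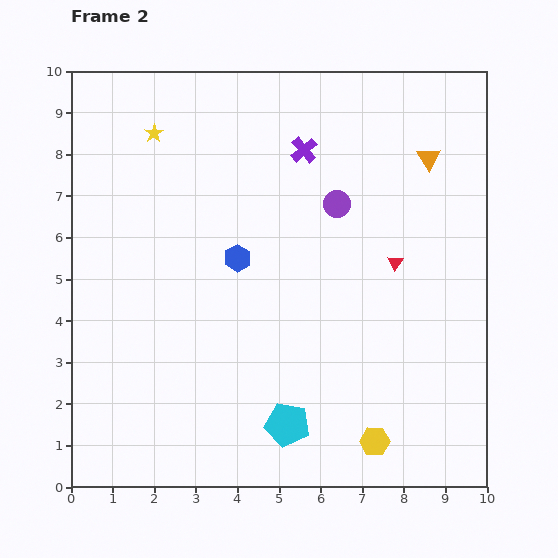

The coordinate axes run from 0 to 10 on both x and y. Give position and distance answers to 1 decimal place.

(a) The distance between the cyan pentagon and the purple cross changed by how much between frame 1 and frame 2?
-1.2

Distance in frame 1: 7.8. Distance in frame 2: 6.6.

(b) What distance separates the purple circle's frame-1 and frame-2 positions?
3.0

The purple circle moved from (9.0, 5.3) to (6.4, 6.8), a distance of √(2.6² + 1.5²) ≈ 3.0.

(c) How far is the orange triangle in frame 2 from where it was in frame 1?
2.8

The orange triangle moved from (5.9, 7.2) to (8.6, 7.9), a distance of √(2.7² + 0.7²) ≈ 2.8.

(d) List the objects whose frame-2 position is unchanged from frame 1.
the yellow hexagon, the cyan pentagon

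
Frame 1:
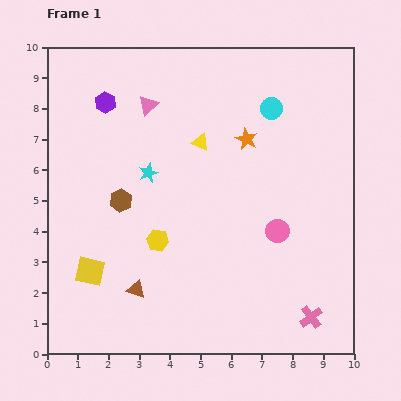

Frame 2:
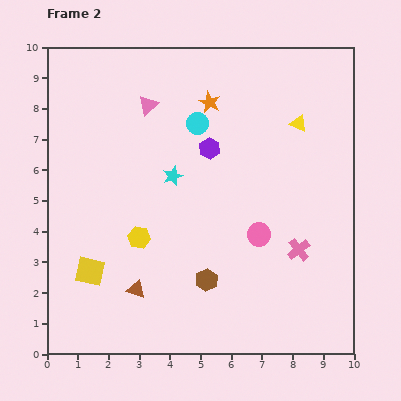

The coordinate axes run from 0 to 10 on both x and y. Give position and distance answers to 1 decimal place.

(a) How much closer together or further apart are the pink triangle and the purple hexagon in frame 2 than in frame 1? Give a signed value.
+1.0

Distance in frame 1: 1.4. Distance in frame 2: 2.4.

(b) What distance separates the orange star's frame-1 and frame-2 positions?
1.7

The orange star moved from (6.5, 7.0) to (5.3, 8.2), a distance of √(1.2² + 1.2²) ≈ 1.7.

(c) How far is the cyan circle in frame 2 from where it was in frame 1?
2.5

The cyan circle moved from (7.3, 8.0) to (4.9, 7.5), a distance of √(2.4² + 0.5²) ≈ 2.5.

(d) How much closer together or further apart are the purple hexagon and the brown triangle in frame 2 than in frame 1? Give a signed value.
-1.0

Distance in frame 1: 6.2. Distance in frame 2: 5.2.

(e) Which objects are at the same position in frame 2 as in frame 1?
the brown triangle, the yellow square, the pink triangle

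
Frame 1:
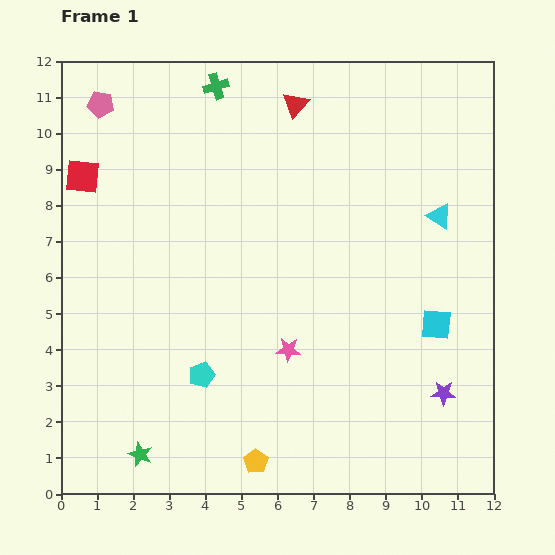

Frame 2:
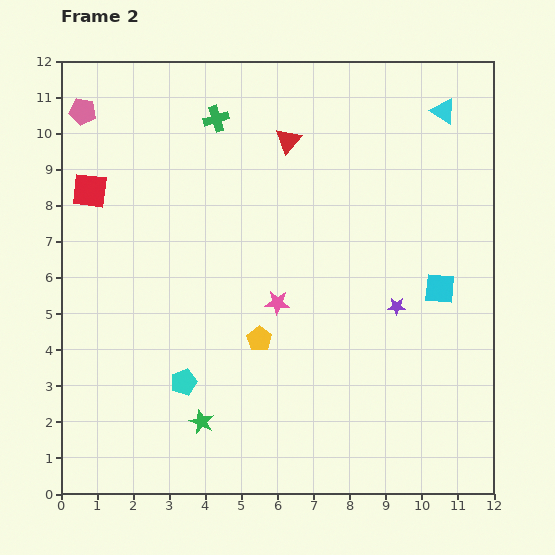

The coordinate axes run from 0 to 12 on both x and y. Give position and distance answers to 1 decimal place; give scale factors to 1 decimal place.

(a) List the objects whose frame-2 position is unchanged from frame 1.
none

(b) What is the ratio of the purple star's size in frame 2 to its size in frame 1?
0.7×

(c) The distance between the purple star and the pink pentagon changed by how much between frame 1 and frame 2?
-2.2

Distance in frame 1: 12.4. Distance in frame 2: 10.2.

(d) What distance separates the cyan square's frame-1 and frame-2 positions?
1.0

The cyan square moved from (10.4, 4.7) to (10.5, 5.7), a distance of √(0.1² + 1.0²) ≈ 1.0.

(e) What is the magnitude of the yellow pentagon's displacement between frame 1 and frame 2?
3.4

The yellow pentagon moved from (5.4, 0.9) to (5.5, 4.3), a distance of √(0.1² + 3.4²) ≈ 3.4.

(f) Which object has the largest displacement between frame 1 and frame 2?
the yellow pentagon

(moved 3.4; next 2.9)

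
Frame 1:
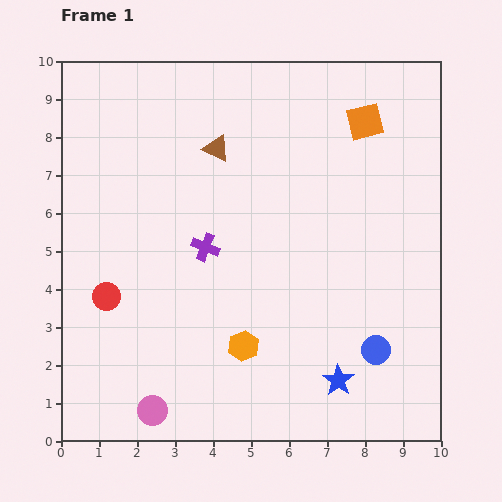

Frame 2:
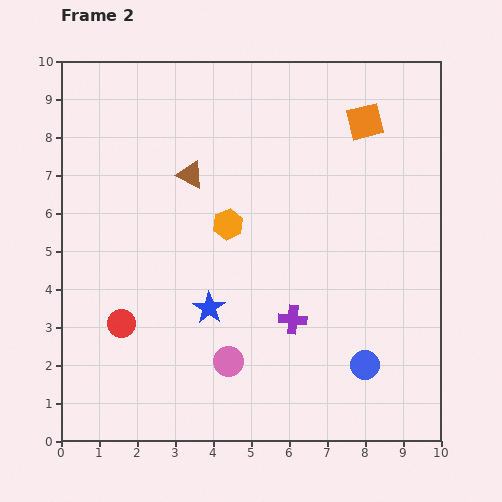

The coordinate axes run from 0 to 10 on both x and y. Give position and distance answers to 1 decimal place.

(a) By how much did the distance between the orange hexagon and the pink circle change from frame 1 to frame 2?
+0.7

Distance in frame 1: 2.9. Distance in frame 2: 3.6.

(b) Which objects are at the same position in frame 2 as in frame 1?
the orange square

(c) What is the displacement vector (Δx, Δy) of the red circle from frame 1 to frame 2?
(0.4, -0.7)

The red circle was at (1.2, 3.8) in frame 1 and (1.6, 3.1) in frame 2.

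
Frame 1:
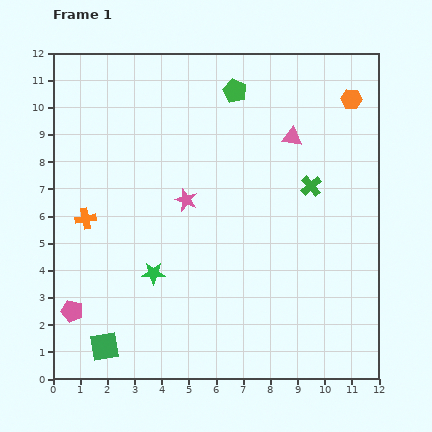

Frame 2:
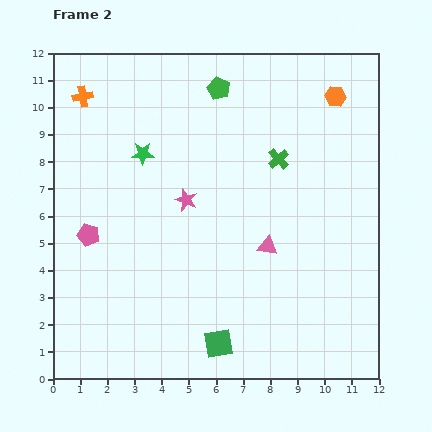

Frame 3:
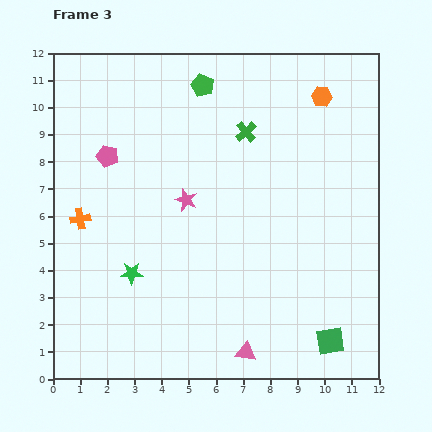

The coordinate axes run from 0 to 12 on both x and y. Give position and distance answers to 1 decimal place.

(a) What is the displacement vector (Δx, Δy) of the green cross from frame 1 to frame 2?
(-1.2, 1.0)

The green cross was at (9.5, 7.1) in frame 1 and (8.3, 8.1) in frame 2.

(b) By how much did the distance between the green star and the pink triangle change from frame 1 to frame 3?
-2.0

Distance in frame 1: 7.1. Distance in frame 3: 5.1.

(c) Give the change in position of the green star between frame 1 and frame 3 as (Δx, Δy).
(-0.8, 0.0)

The green star was at (3.7, 3.9) in frame 1 and (2.9, 3.9) in frame 3.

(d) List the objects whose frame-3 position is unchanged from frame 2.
the pink star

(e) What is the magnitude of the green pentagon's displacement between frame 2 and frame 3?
0.6

The green pentagon moved from (6.1, 10.7) to (5.5, 10.8), a distance of √(0.6² + 0.1²) ≈ 0.6.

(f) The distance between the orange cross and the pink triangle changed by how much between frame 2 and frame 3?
-0.9

Distance in frame 2: 8.7. Distance in frame 3: 7.8.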